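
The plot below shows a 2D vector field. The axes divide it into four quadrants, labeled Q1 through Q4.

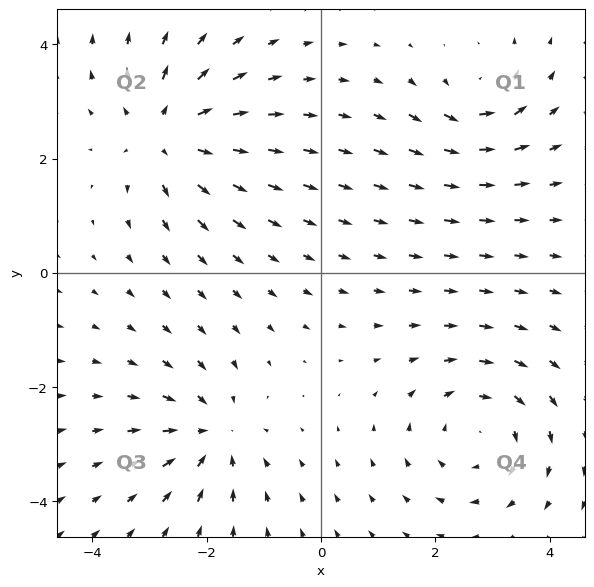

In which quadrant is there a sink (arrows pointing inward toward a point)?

Q3

The sink sits at approximately (-1.9, -2.8), which lies in quadrant Q3. The divergence there is about -4, negative as expected for a sink.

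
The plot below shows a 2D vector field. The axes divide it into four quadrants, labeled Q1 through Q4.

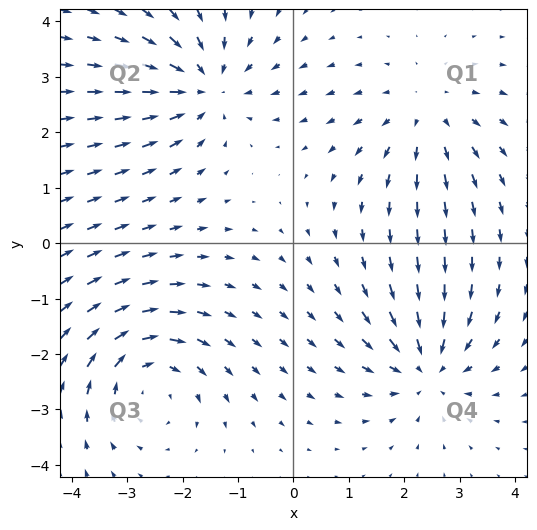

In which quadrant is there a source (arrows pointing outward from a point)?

The source sits at approximately (2.4, 2.3), which lies in quadrant Q1. The divergence there is about +2, positive as expected for a source.

Q1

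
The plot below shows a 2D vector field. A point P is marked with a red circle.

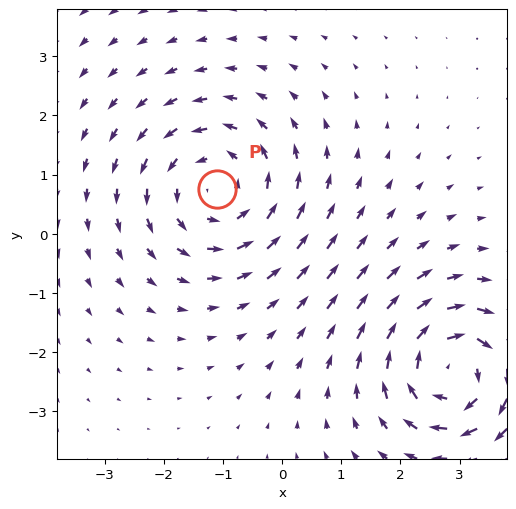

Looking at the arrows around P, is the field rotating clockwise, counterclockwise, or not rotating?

Near P at (-1.1, 0.8) the arrows circulate counterclockwise. The curl (z-component) there is about +3; positive curl means counterclockwise rotation.

counterclockwise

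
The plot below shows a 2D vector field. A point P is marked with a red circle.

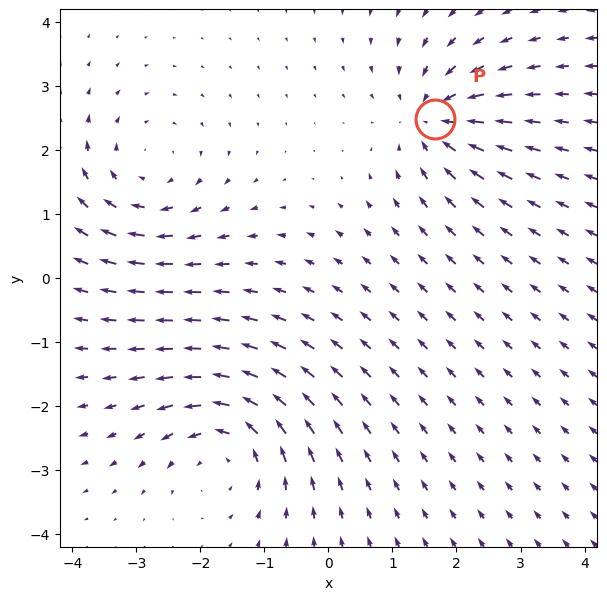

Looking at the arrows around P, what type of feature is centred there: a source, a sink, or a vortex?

At P (1.7, 2.5) the arrows converge inward. Divergence about -5, curl ≈0 — negative divergence with near-zero curl is a sink.

sink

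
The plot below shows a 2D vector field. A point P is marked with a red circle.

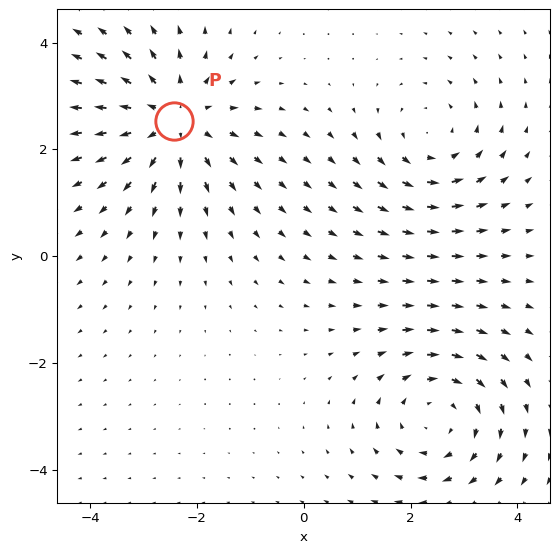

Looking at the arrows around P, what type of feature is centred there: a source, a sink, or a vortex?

source

At P (-2.4, 2.5) the arrows spread outward. Divergence about +5, curl ≈0 — positive divergence with near-zero curl is a source.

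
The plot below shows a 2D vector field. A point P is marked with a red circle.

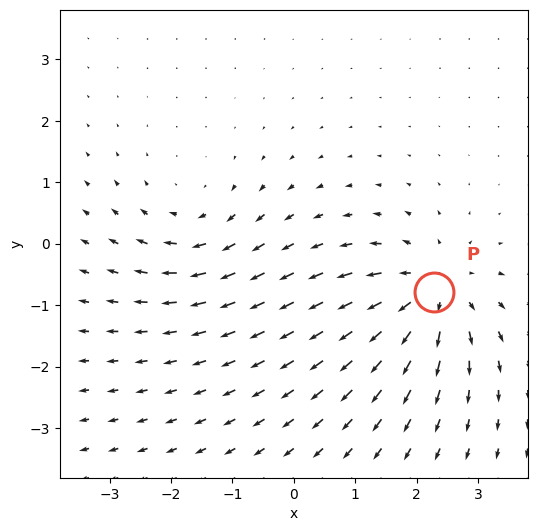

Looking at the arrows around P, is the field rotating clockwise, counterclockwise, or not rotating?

not rotating

Near P at (2.3, -0.8) the arrows show no circulation. The curl there is ≈0.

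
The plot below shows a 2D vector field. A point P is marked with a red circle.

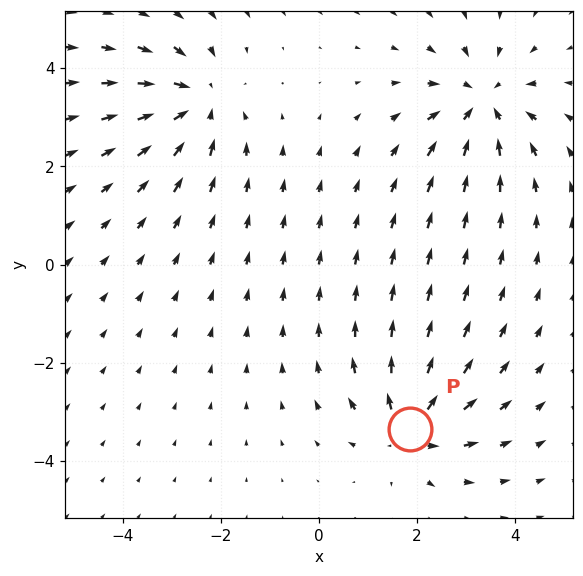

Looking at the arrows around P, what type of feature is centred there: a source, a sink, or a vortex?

source

At P (1.9, -3.3) the arrows spread outward. Divergence about +4, curl ≈0 — positive divergence with near-zero curl is a source.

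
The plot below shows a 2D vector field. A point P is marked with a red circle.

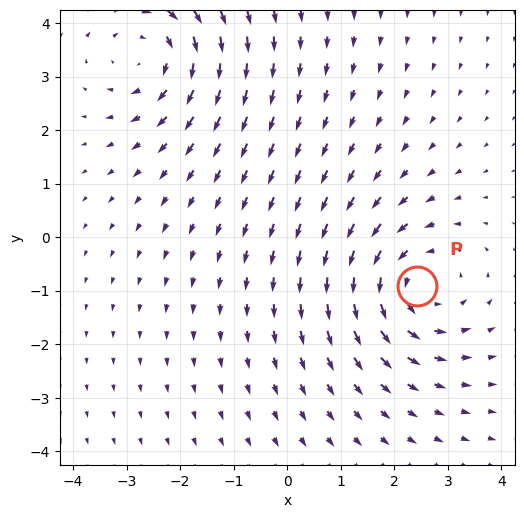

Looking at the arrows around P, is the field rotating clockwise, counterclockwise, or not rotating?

counterclockwise

Near P at (2.4, -0.9) the arrows circulate counterclockwise. The curl (z-component) there is about +3; positive curl means counterclockwise rotation.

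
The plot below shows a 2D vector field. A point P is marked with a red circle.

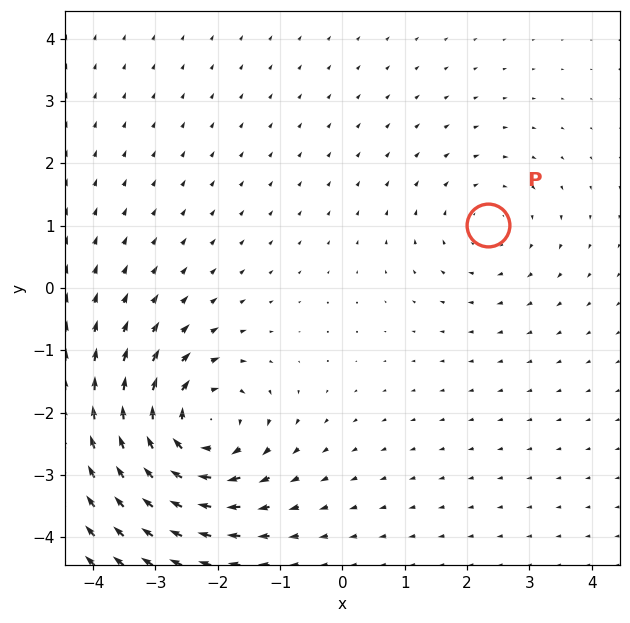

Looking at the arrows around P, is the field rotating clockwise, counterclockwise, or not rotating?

Near P at (2.3, 1.0) the arrows circulate clockwise. The curl (z-component) there is about -2; negative curl means clockwise rotation.

clockwise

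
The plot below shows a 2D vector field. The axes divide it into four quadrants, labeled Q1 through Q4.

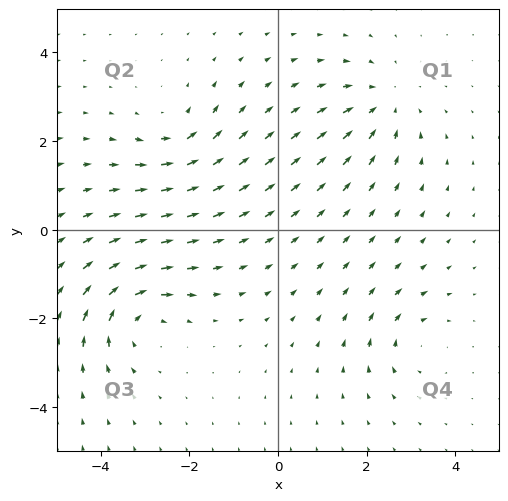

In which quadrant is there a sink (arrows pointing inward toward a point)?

The sink sits at approximately (2.4, 2.8), which lies in quadrant Q1. The divergence there is about -4, negative as expected for a sink.

Q1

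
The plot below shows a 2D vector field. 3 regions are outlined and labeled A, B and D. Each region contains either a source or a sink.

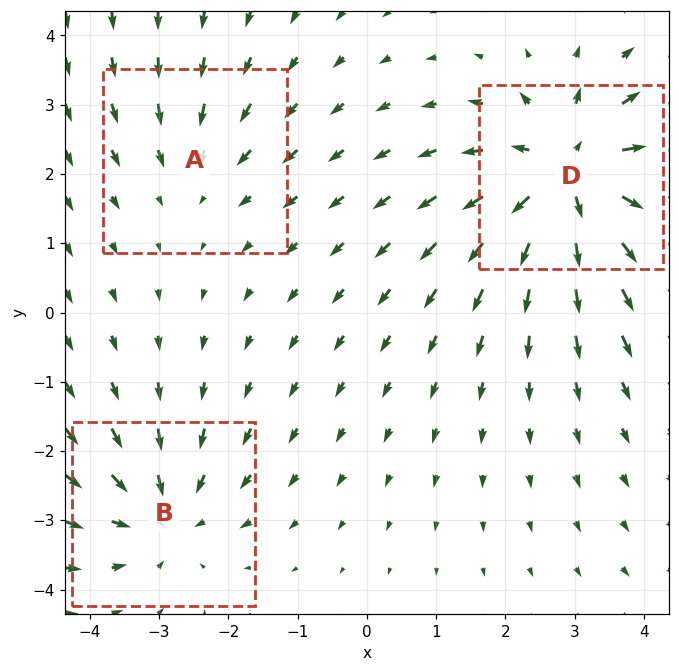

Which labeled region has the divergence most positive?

D

Divergence at each region's feature centre — A: about -2, B: about -3, D: about +5. Region D is most positive.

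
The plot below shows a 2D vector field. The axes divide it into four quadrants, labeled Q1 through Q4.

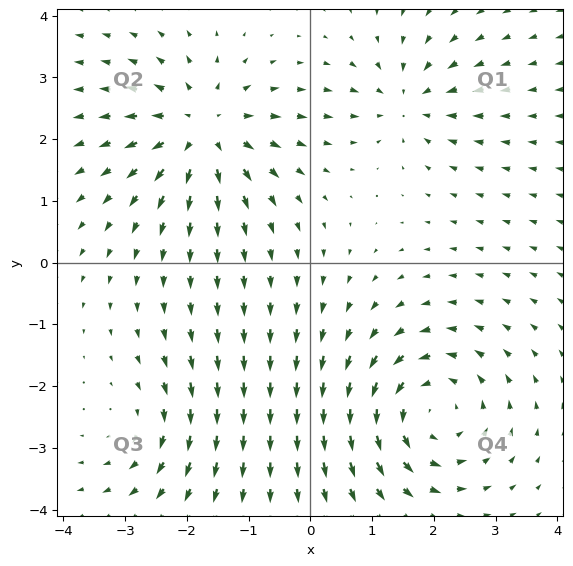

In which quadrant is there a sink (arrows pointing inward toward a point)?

The sink sits at approximately (1.6, 2.6), which lies in quadrant Q1. The divergence there is about -3, negative as expected for a sink.

Q1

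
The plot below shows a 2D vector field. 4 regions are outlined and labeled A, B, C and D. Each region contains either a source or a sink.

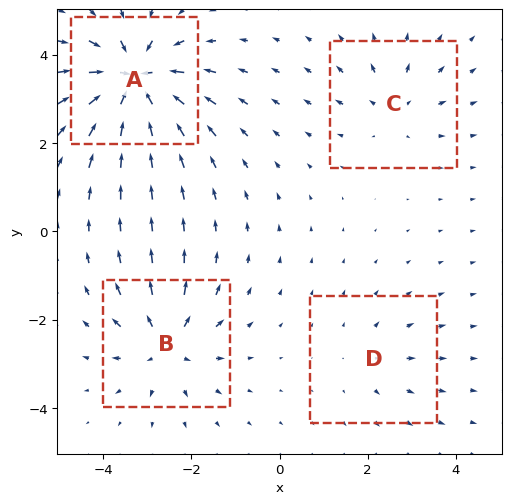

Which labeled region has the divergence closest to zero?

D

Divergence at each region's feature centre — A: about -8, B: about +5, C: about +3, D: about +2. Region D is closest to zero.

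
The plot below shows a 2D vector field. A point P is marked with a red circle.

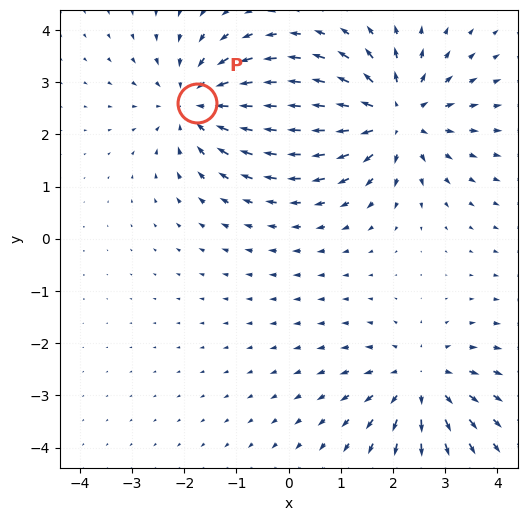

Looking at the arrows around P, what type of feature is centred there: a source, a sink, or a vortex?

sink

At P (-1.7, 2.6) the arrows converge inward. Divergence about -4, curl ≈0 — negative divergence with near-zero curl is a sink.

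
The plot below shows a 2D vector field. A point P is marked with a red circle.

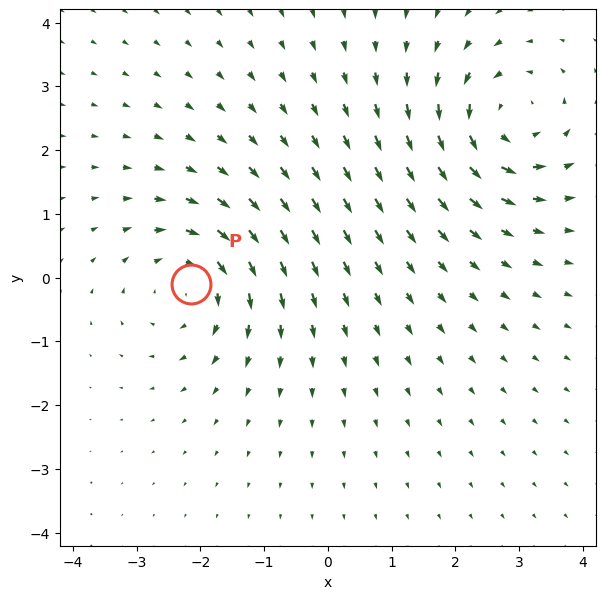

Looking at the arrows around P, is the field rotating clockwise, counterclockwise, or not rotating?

Near P at (-2.1, -0.1) the arrows circulate clockwise. The curl (z-component) there is about -4; negative curl means clockwise rotation.

clockwise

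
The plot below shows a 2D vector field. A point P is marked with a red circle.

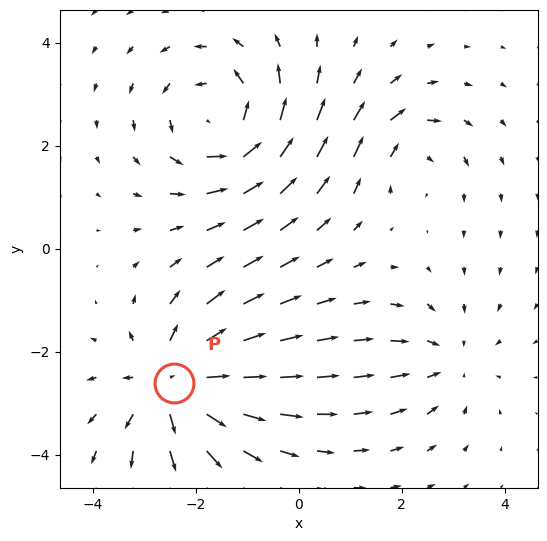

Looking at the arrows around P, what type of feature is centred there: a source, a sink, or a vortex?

source

At P (-2.4, -2.6) the arrows spread outward. Divergence about +5, curl ≈0 — positive divergence with near-zero curl is a source.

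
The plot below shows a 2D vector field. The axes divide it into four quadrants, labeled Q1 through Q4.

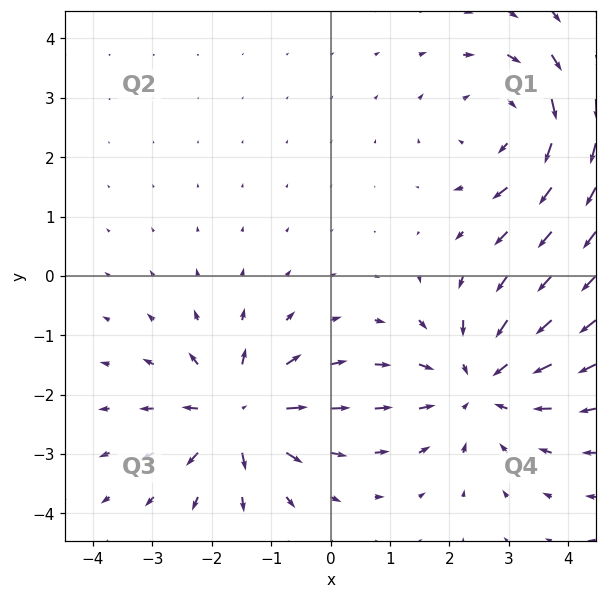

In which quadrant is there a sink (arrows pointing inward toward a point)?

The sink sits at approximately (2.5, -1.8), which lies in quadrant Q4. The divergence there is about -3, negative as expected for a sink.

Q4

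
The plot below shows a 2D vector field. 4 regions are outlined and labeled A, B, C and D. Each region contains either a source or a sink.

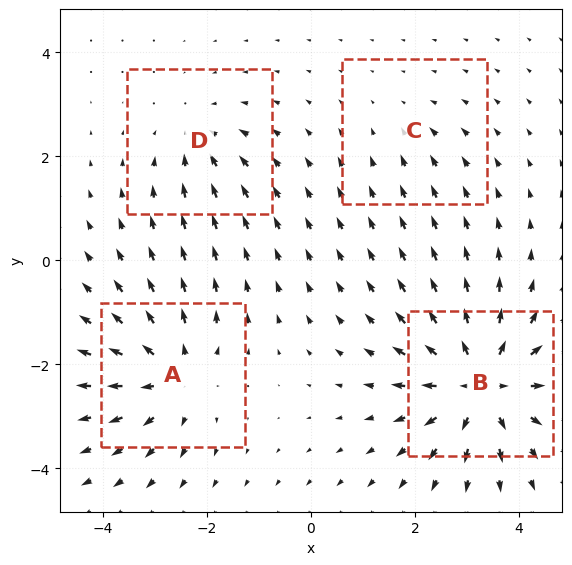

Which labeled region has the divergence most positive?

B

Divergence at each region's feature centre — A: about +5, B: about +7, C: about -2, D: about -3. Region B is most positive.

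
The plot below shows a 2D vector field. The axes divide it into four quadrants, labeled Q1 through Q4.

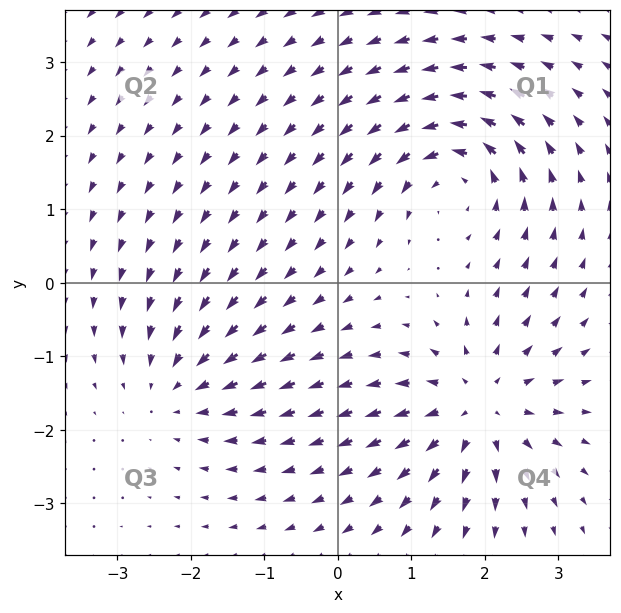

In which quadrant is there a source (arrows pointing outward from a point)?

Q4

The source sits at approximately (1.9, -1.7), which lies in quadrant Q4. The divergence there is about +6, positive as expected for a source.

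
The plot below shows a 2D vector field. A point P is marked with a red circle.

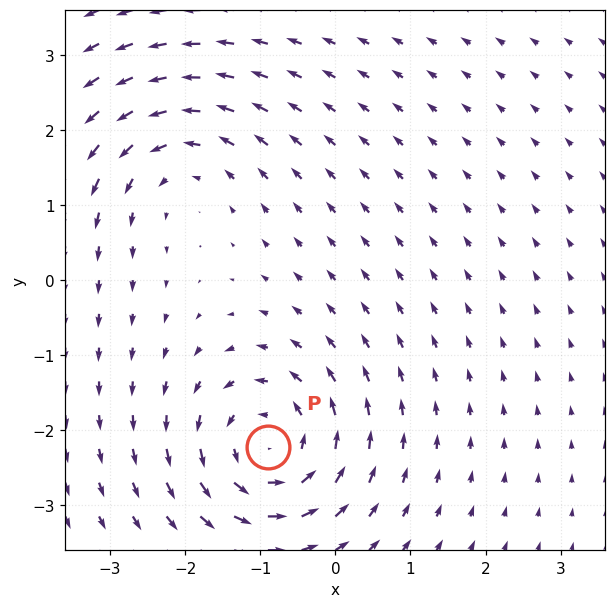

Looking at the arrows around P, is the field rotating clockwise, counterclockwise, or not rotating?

counterclockwise

Near P at (-0.9, -2.2) the arrows circulate counterclockwise. The curl (z-component) there is about +5; positive curl means counterclockwise rotation.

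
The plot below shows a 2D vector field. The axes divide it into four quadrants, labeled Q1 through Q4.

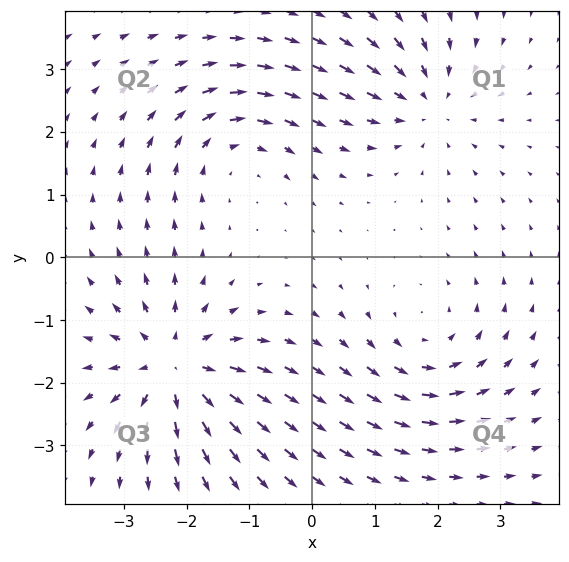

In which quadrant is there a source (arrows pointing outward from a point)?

Q3

The source sits at approximately (-2.2, -1.7), which lies in quadrant Q3. The divergence there is about +6, positive as expected for a source.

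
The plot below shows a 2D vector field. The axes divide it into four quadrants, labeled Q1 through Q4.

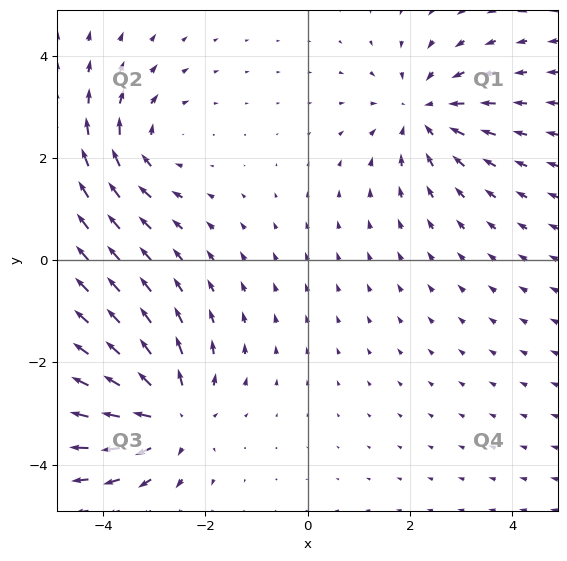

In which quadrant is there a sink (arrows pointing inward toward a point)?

The sink sits at approximately (2.3, 2.9), which lies in quadrant Q1. The divergence there is about -4, negative as expected for a sink.

Q1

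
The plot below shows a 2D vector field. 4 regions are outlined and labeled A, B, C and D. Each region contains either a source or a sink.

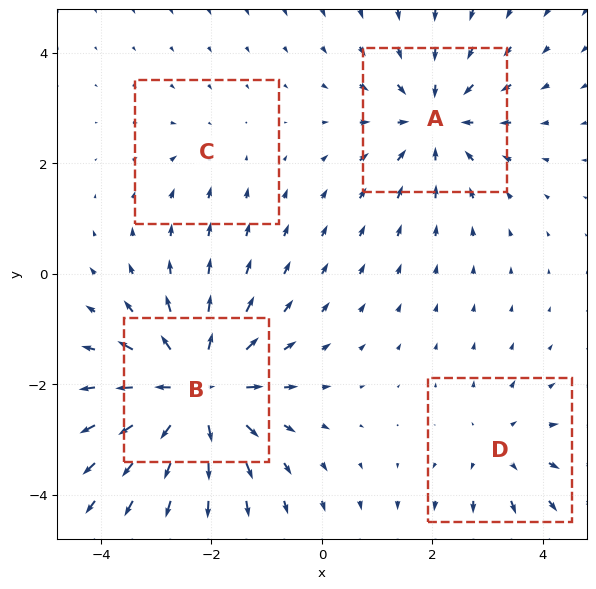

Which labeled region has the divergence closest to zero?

Divergence at each region's feature centre — A: about -5, B: about +7, C: about -2, D: about +3. Region C is closest to zero.

C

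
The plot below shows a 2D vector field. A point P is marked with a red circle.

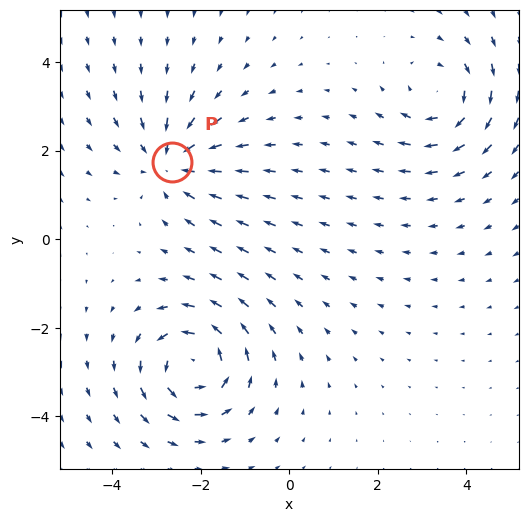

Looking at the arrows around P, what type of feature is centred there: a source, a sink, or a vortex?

sink

At P (-2.6, 1.8) the arrows converge inward. Divergence about -4, curl ≈0 — negative divergence with near-zero curl is a sink.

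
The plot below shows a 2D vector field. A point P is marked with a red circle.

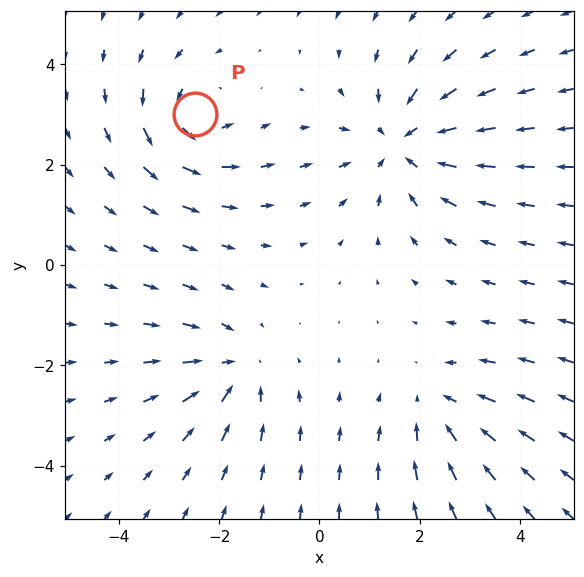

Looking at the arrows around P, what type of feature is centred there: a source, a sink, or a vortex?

vortex

At P (-2.5, 3.0) the arrows circulate counterclockwise. Divergence ≈0, curl about +4 — near-zero divergence with nonzero curl is a vortex.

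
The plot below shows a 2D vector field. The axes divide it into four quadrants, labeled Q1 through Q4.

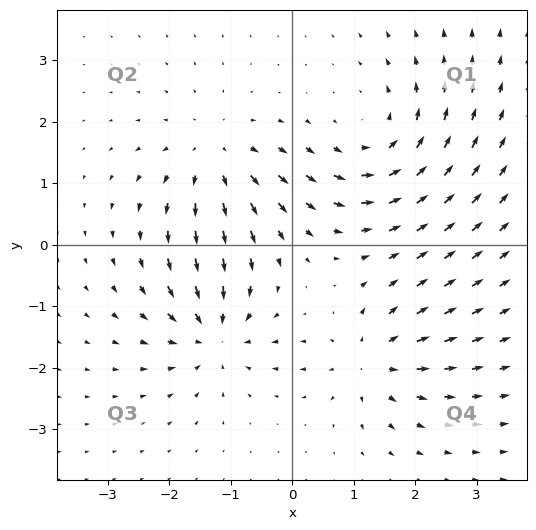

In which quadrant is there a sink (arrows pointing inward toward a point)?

The sink sits at approximately (-1.3, -1.4), which lies in quadrant Q3. The divergence there is about -6, negative as expected for a sink.

Q3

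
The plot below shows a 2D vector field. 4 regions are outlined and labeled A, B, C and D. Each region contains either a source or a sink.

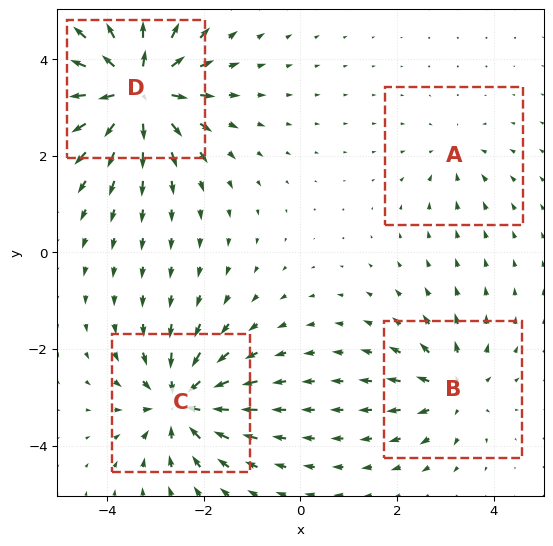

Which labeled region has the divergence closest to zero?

Divergence at each region's feature centre — A: about -2, B: about +4, C: about -6, D: about +8. Region A is closest to zero.

A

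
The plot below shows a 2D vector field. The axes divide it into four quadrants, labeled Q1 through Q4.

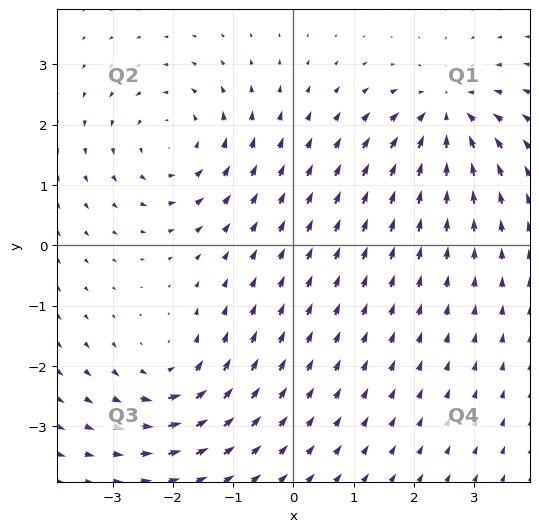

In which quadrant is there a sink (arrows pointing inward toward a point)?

Q1

The sink sits at approximately (2.5, 2.2), which lies in quadrant Q1. The divergence there is about -6, negative as expected for a sink.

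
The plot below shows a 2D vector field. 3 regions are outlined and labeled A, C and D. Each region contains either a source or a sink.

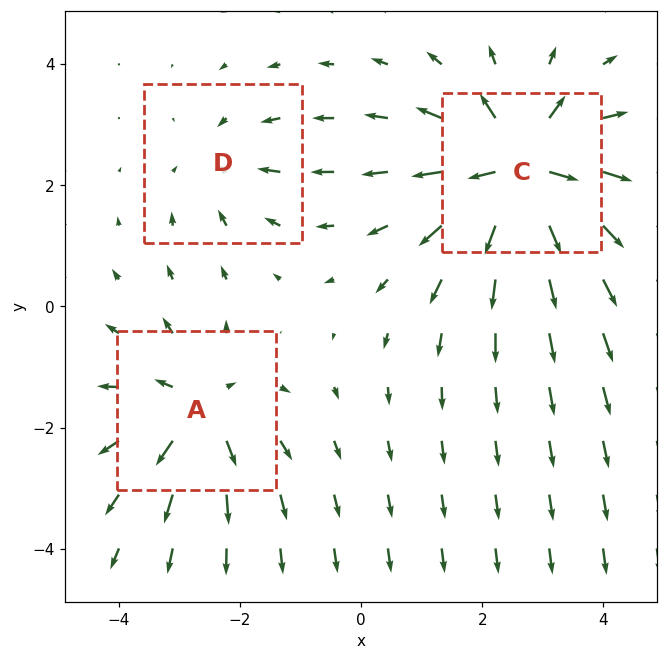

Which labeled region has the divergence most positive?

C

Divergence at each region's feature centre — A: about +4, C: about +6, D: about -2. Region C is most positive.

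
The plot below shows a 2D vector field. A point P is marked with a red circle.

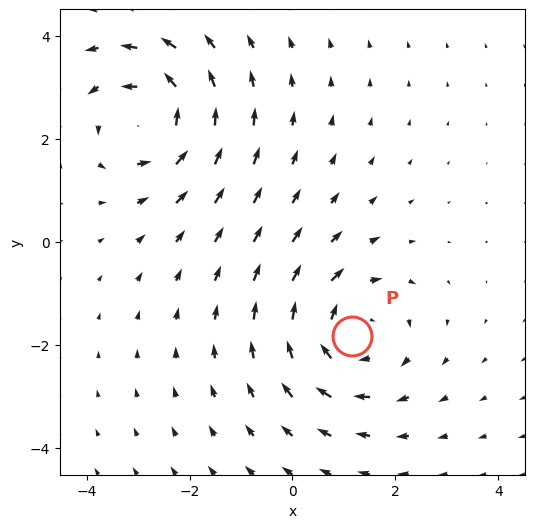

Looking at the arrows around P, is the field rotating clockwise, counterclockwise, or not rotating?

Near P at (1.2, -1.8) the arrows circulate clockwise. The curl (z-component) there is about -4; negative curl means clockwise rotation.

clockwise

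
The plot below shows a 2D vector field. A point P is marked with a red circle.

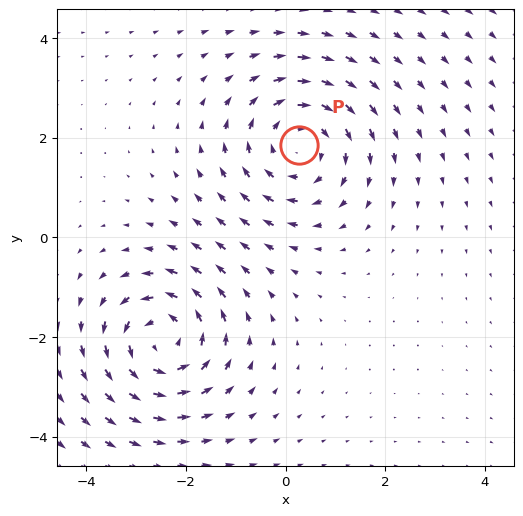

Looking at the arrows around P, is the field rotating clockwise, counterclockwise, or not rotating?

clockwise

Near P at (0.3, 1.9) the arrows circulate clockwise. The curl (z-component) there is about -4; negative curl means clockwise rotation.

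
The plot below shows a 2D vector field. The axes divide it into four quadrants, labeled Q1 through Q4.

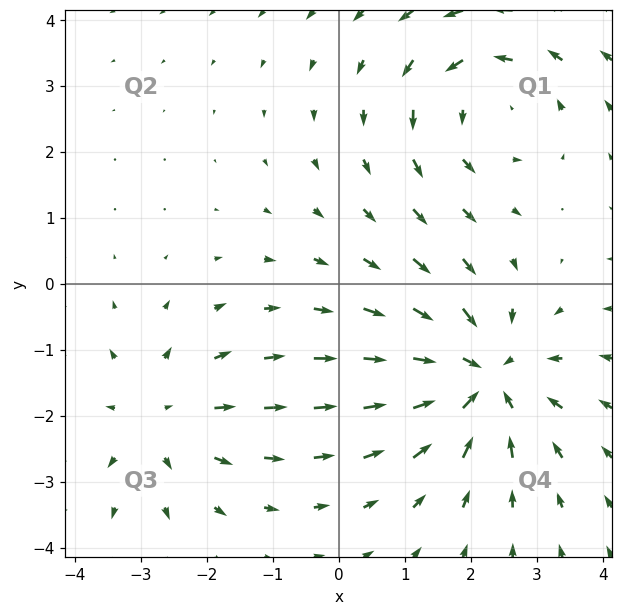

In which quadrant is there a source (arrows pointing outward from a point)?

Q3

The source sits at approximately (-2.8, -2.0), which lies in quadrant Q3. The divergence there is about +3, positive as expected for a source.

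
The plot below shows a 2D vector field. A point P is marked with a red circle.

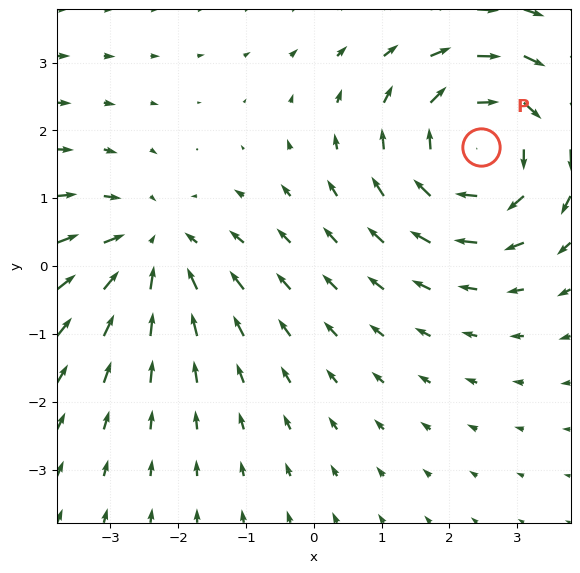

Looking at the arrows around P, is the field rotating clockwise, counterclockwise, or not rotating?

Near P at (2.5, 1.8) the arrows circulate clockwise. The curl (z-component) there is about -4; negative curl means clockwise rotation.

clockwise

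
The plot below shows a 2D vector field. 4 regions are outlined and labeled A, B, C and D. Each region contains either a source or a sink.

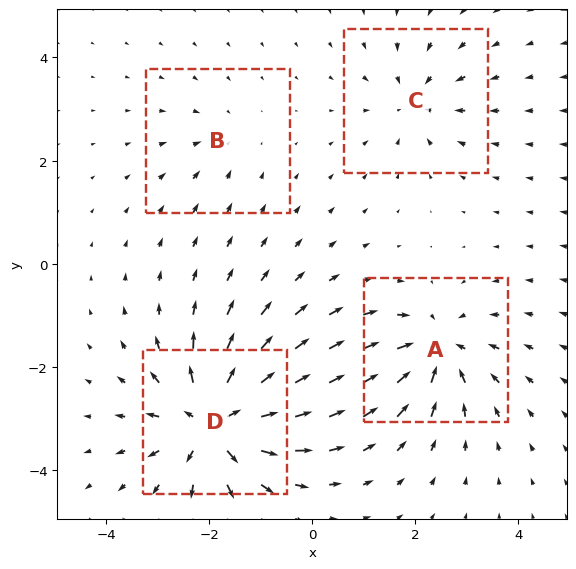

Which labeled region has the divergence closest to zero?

B

Divergence at each region's feature centre — A: about -6, B: about -2, C: about -4, D: about +8. Region B is closest to zero.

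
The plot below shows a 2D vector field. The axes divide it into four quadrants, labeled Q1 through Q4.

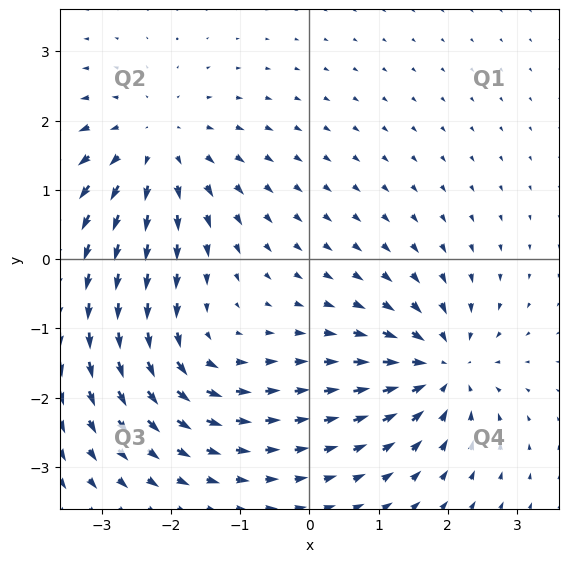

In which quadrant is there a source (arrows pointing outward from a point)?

The source sits at approximately (-2.2, 1.6), which lies in quadrant Q2. The divergence there is about +4, positive as expected for a source.

Q2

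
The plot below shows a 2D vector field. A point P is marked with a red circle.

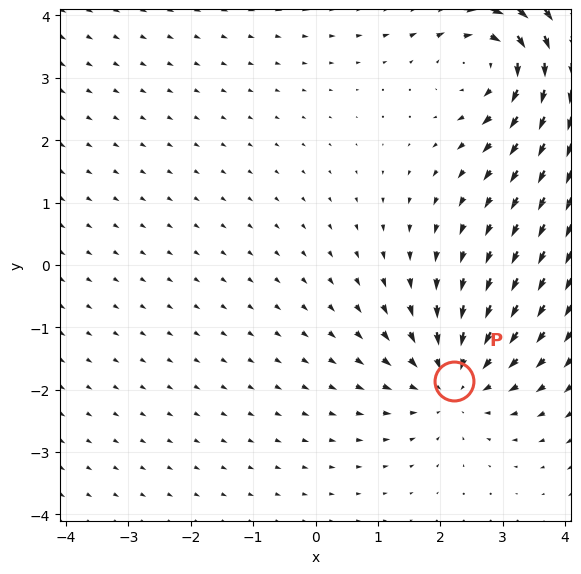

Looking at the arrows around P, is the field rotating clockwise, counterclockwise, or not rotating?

Near P at (2.2, -1.9) the arrows show no circulation. The curl there is ≈0.

not rotating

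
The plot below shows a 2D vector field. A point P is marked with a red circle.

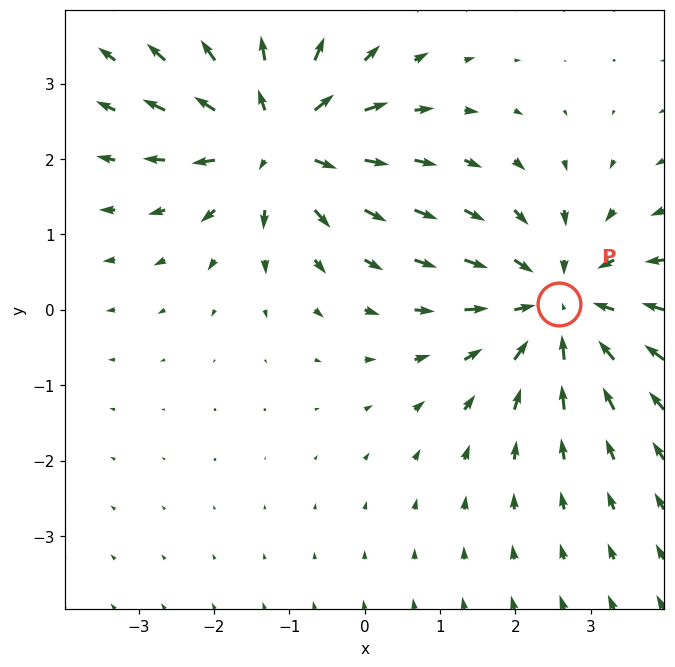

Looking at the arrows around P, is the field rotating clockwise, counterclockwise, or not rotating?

Near P at (2.6, 0.1) the arrows show no circulation. The curl there is ≈0.

not rotating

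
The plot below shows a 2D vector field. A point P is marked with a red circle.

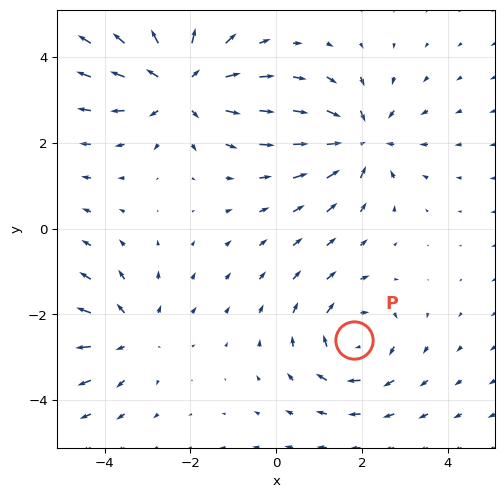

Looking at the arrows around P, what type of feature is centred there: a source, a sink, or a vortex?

At P (1.8, -2.6) the arrows circulate clockwise. Divergence ≈0, curl about -3 — near-zero divergence with nonzero curl is a vortex.

vortex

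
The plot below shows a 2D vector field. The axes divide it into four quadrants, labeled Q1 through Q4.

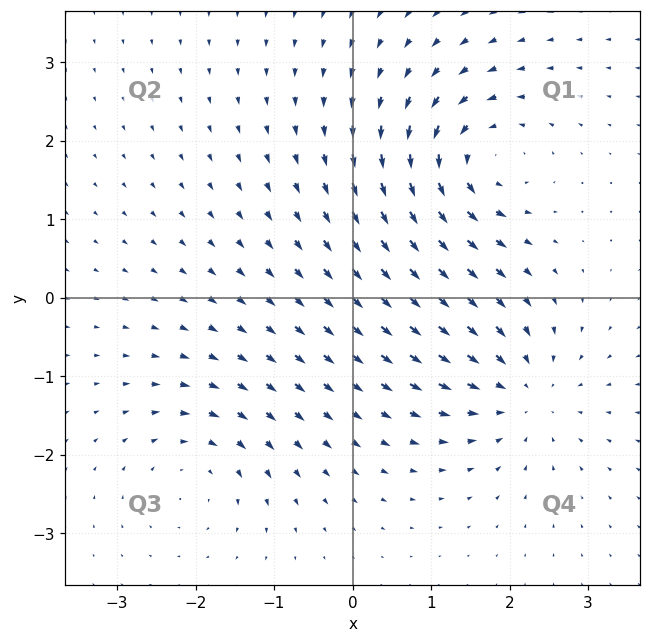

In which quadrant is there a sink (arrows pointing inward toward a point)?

The sink sits at approximately (2.2, -1.2), which lies in quadrant Q4. The divergence there is about -4, negative as expected for a sink.

Q4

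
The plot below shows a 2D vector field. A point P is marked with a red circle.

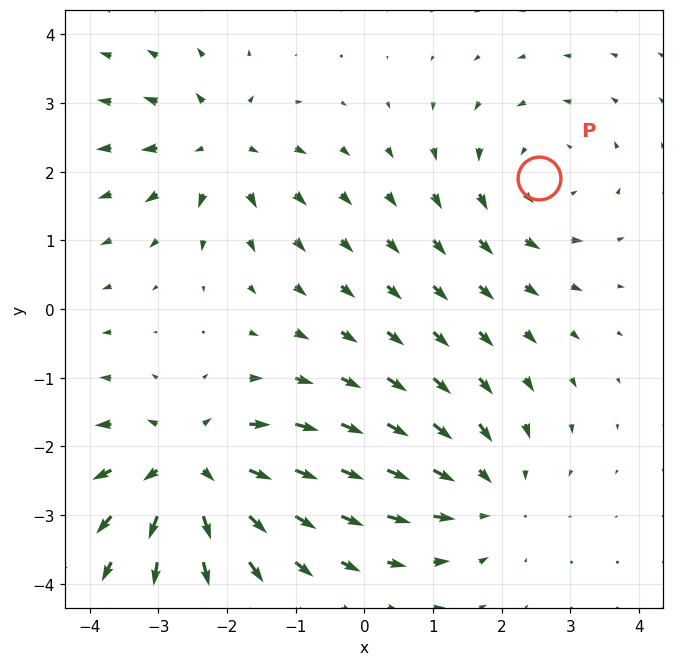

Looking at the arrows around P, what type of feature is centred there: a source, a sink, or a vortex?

vortex

At P (2.5, 1.9) the arrows circulate counterclockwise. Divergence ≈0, curl about +3 — near-zero divergence with nonzero curl is a vortex.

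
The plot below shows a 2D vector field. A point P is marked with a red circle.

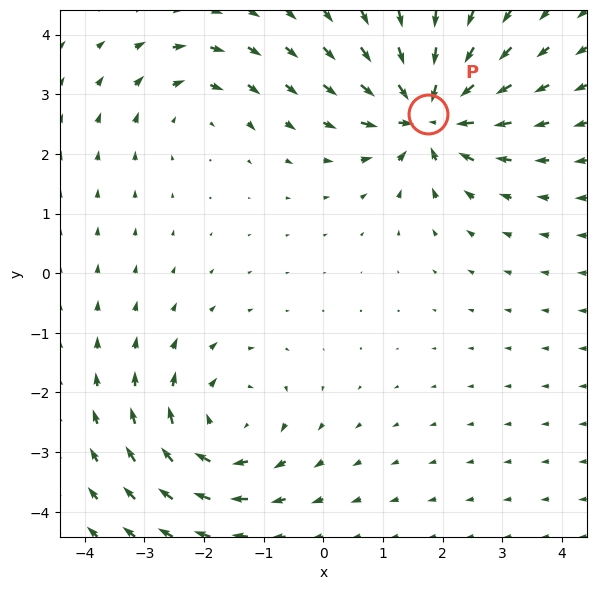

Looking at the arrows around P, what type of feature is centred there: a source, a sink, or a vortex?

At P (1.8, 2.7) the arrows converge inward. Divergence about -7, curl ≈0 — negative divergence with near-zero curl is a sink.

sink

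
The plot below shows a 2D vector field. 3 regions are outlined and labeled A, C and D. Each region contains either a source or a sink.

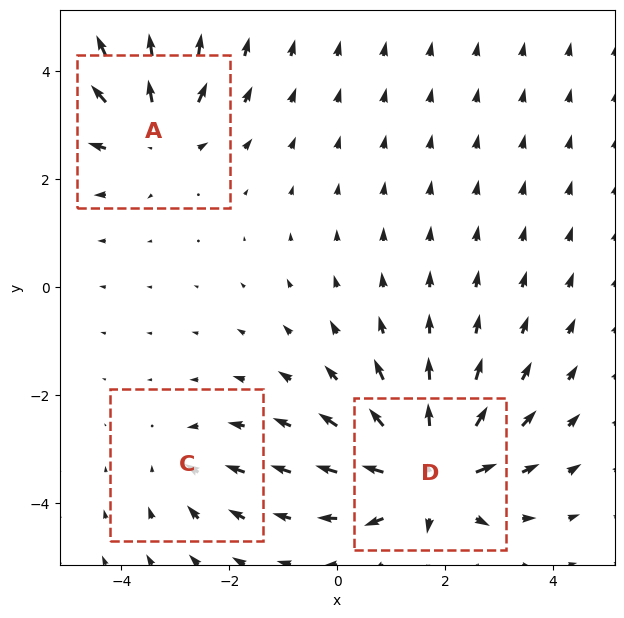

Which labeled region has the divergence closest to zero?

C

Divergence at each region's feature centre — A: about +4, C: about -2, D: about +6. Region C is closest to zero.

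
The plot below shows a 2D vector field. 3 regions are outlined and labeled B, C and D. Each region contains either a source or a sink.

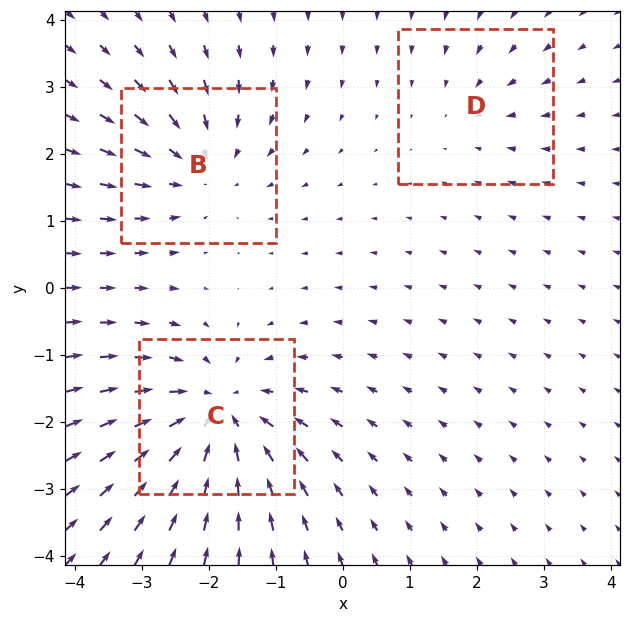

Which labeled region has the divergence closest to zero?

D

Divergence at each region's feature centre — B: about -3, C: about -5, D: about -2. Region D is closest to zero.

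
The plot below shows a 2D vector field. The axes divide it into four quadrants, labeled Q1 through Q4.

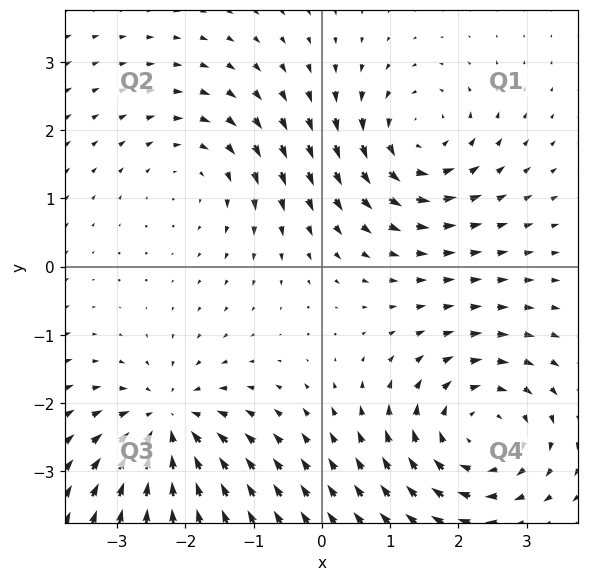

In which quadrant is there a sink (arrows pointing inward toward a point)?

The sink sits at approximately (-2.3, -2.3), which lies in quadrant Q3. The divergence there is about -4, negative as expected for a sink.

Q3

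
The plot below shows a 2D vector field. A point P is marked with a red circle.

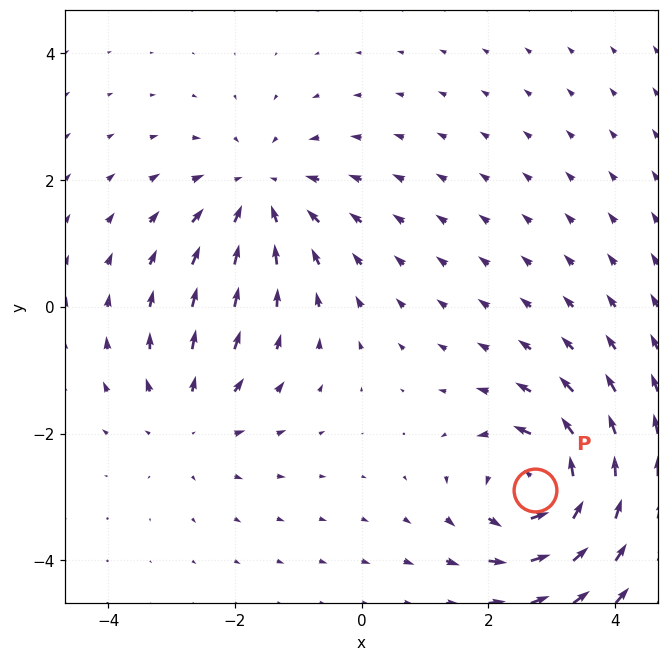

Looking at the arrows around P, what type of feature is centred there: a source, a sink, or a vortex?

vortex

At P (2.7, -2.9) the arrows circulate counterclockwise. Divergence ≈0, curl about +5 — near-zero divergence with nonzero curl is a vortex.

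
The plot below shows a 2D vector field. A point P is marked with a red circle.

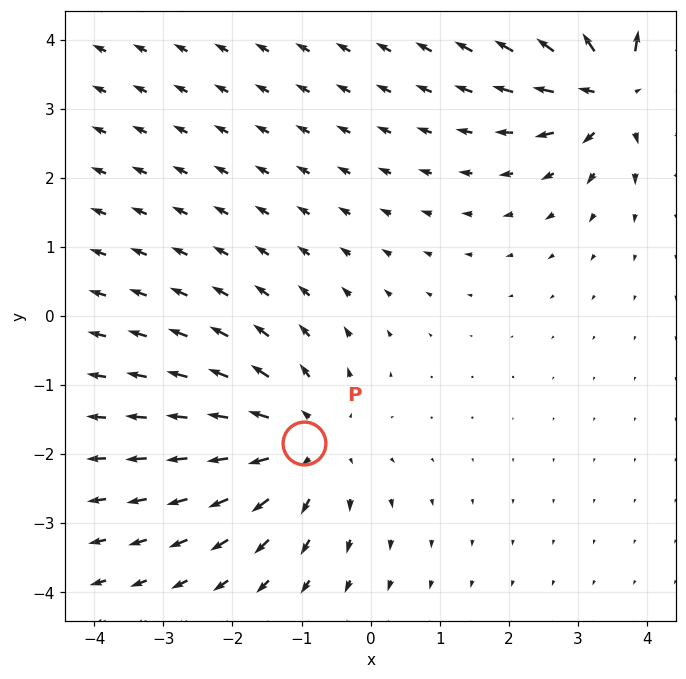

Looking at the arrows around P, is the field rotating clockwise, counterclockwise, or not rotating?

Near P at (-1.0, -1.8) the arrows show no circulation. The curl there is ≈0.

not rotating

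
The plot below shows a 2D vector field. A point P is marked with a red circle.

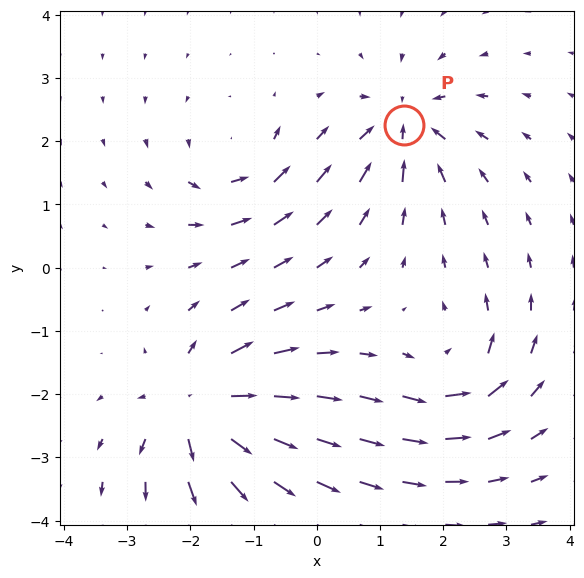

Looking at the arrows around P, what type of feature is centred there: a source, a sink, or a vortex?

At P (1.4, 2.3) the arrows converge inward. Divergence about -5, curl ≈0 — negative divergence with near-zero curl is a sink.

sink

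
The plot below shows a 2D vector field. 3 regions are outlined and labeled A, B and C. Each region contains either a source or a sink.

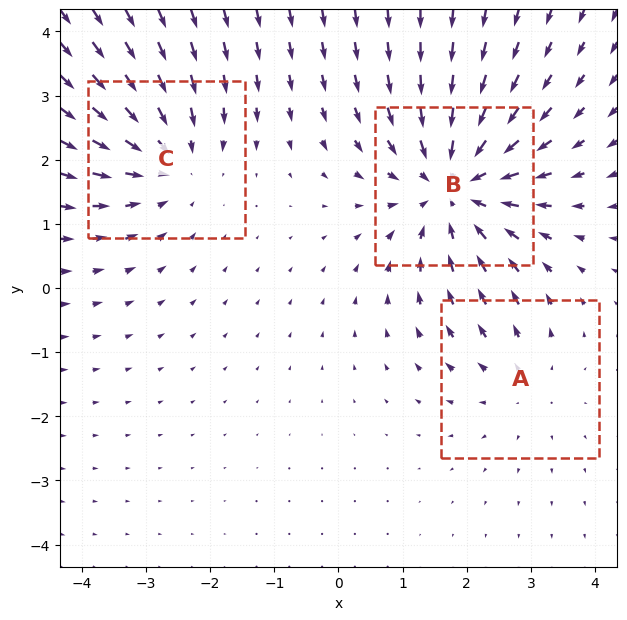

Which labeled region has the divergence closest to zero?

A

Divergence at each region's feature centre — A: about +2, B: about -4, C: about -3. Region A is closest to zero.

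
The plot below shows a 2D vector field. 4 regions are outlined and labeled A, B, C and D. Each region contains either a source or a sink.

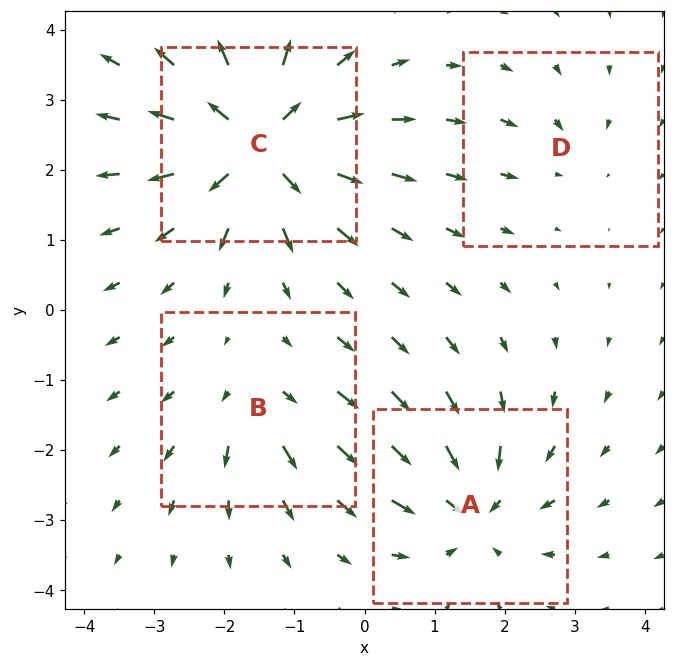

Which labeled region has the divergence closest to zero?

D

Divergence at each region's feature centre — A: about -6, B: about +4, C: about +8, D: about -2. Region D is closest to zero.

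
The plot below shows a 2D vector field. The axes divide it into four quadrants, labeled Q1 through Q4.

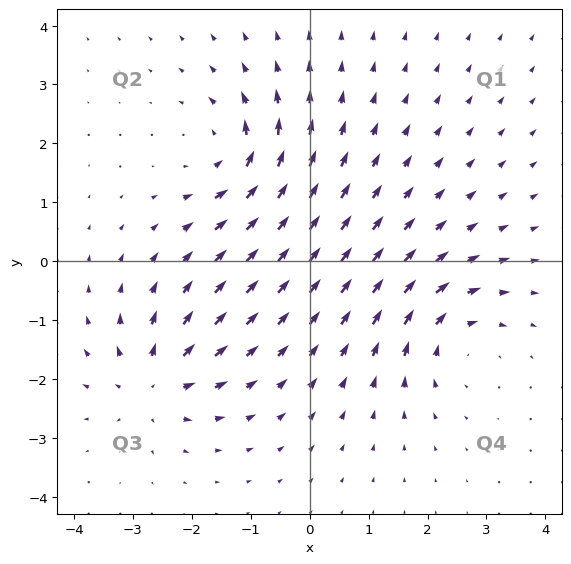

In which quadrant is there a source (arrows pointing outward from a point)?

The source sits at approximately (-2.7, -2.1), which lies in quadrant Q3. The divergence there is about +6, positive as expected for a source.

Q3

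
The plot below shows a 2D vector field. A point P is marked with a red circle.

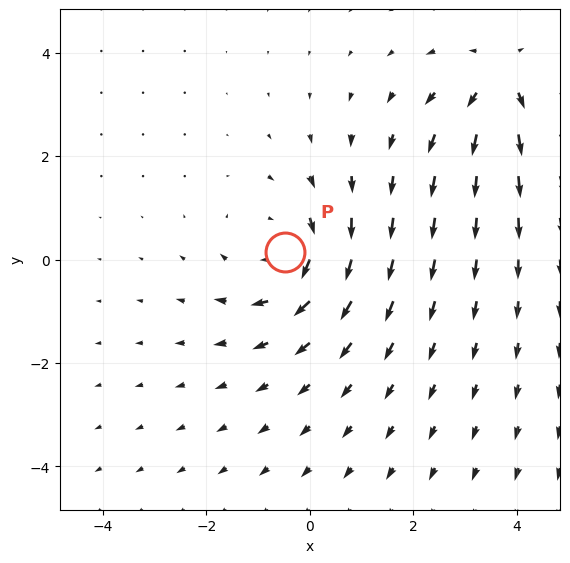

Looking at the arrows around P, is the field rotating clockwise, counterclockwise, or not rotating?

Near P at (-0.5, 0.1) the arrows circulate clockwise. The curl (z-component) there is about -3; negative curl means clockwise rotation.

clockwise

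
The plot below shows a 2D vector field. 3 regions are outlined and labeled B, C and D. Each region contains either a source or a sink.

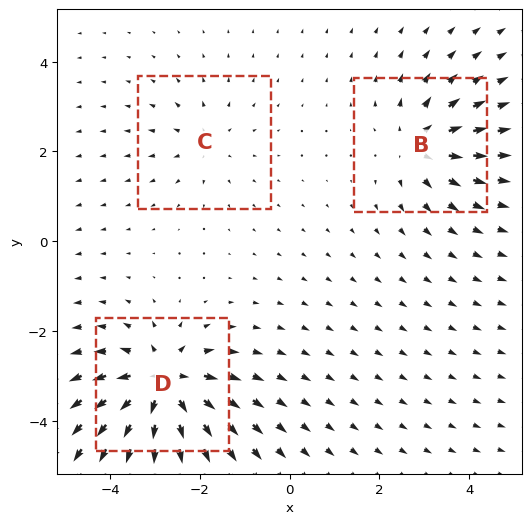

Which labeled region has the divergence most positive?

D

Divergence at each region's feature centre — B: about +4, C: about +2, D: about +6. Region D is most positive.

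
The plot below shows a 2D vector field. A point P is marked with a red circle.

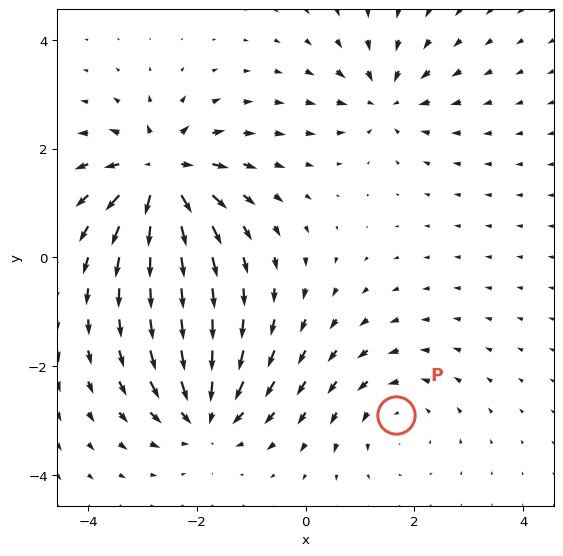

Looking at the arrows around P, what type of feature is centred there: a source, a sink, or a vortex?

At P (1.7, -2.9) the arrows circulate counterclockwise. Divergence ≈0, curl about +3 — near-zero divergence with nonzero curl is a vortex.

vortex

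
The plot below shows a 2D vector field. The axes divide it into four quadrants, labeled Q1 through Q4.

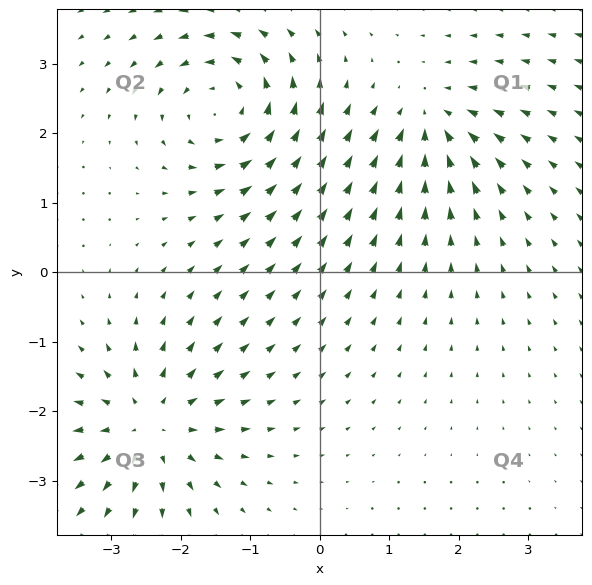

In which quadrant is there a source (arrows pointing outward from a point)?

Q3

The source sits at approximately (-2.4, -2.2), which lies in quadrant Q3. The divergence there is about +5, positive as expected for a source.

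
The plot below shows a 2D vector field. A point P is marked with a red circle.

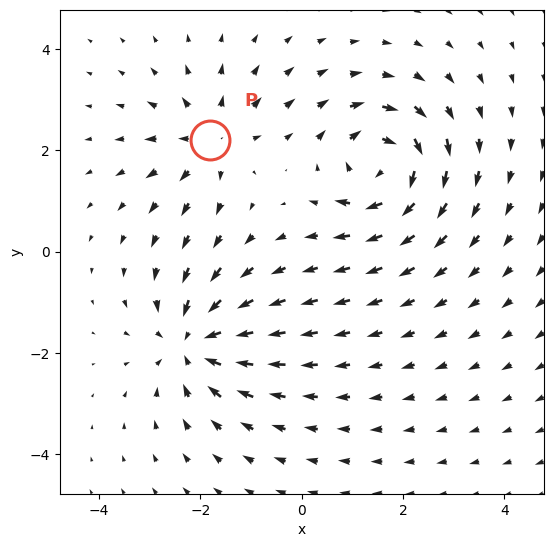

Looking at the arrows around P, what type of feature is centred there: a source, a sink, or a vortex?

source

At P (-1.8, 2.2) the arrows spread outward. Divergence about +4, curl ≈0 — positive divergence with near-zero curl is a source.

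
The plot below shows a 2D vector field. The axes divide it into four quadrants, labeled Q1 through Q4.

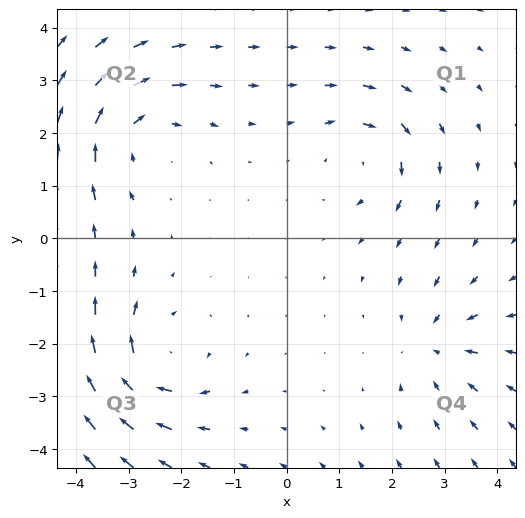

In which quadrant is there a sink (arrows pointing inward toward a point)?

The sink sits at approximately (2.8, -2.0), which lies in quadrant Q4. The divergence there is about -4, negative as expected for a sink.

Q4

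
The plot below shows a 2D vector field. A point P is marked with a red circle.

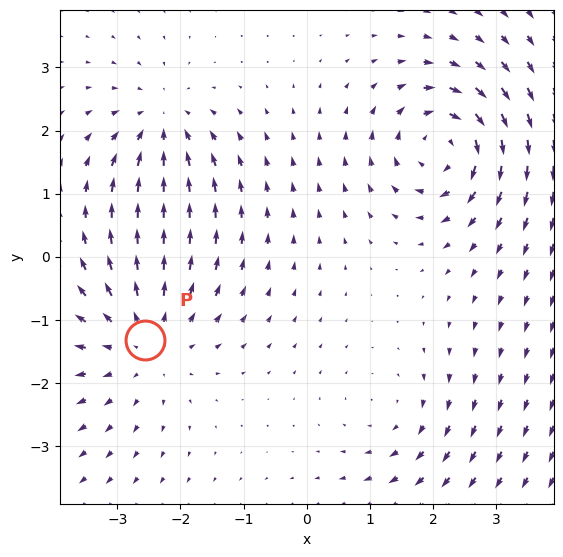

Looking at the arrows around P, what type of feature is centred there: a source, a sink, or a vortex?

source

At P (-2.6, -1.3) the arrows spread outward. Divergence about +4, curl ≈0 — positive divergence with near-zero curl is a source.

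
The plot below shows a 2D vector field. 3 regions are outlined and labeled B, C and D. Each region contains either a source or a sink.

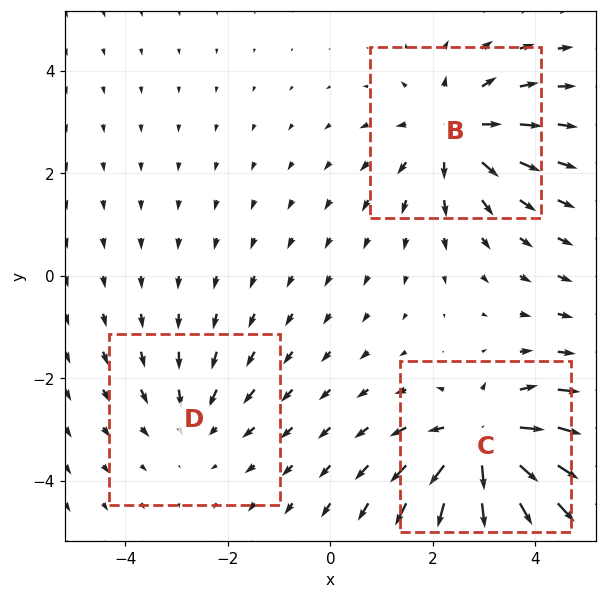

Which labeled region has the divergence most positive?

Divergence at each region's feature centre — B: about +4, C: about +5, D: about -2. Region C is most positive.

C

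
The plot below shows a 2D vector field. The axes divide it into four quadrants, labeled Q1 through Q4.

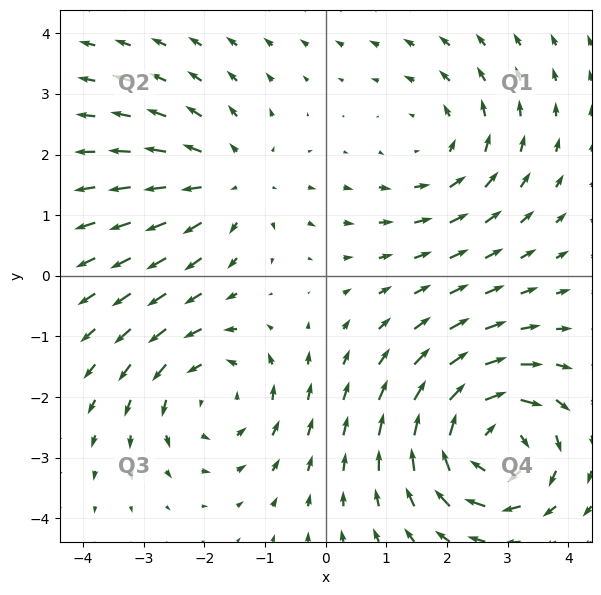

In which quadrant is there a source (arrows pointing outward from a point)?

The source sits at approximately (-1.6, 1.5), which lies in quadrant Q2. The divergence there is about +3, positive as expected for a source.

Q2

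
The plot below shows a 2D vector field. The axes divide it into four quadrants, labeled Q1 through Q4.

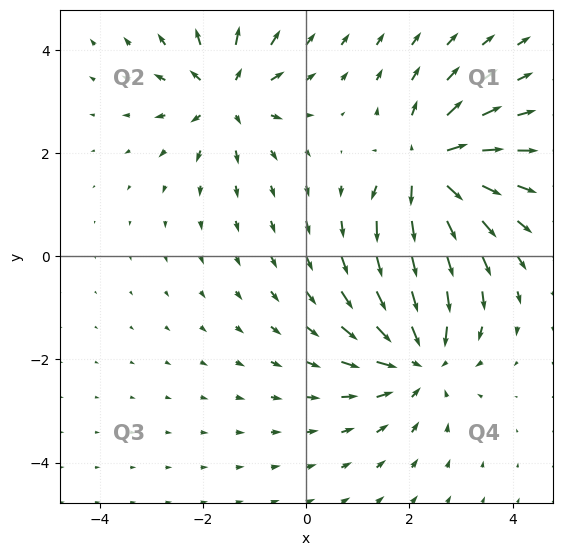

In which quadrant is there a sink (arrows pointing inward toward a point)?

Q4

The sink sits at approximately (2.2, -2.0), which lies in quadrant Q4. The divergence there is about -3, negative as expected for a sink.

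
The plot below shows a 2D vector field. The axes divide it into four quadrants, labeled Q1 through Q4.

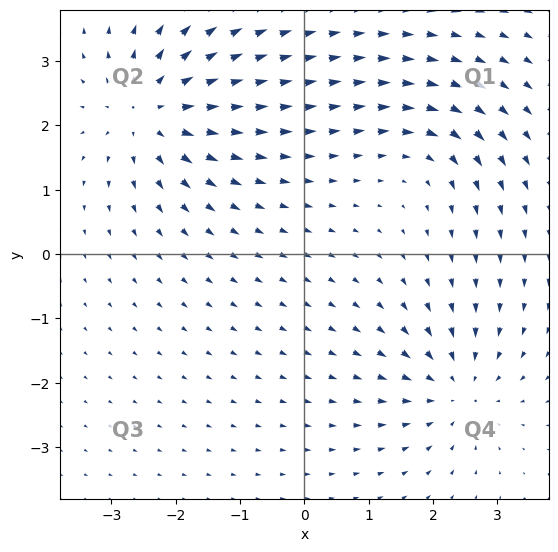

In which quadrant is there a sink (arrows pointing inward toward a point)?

Q4

The sink sits at approximately (2.4, -2.1), which lies in quadrant Q4. The divergence there is about -4, negative as expected for a sink.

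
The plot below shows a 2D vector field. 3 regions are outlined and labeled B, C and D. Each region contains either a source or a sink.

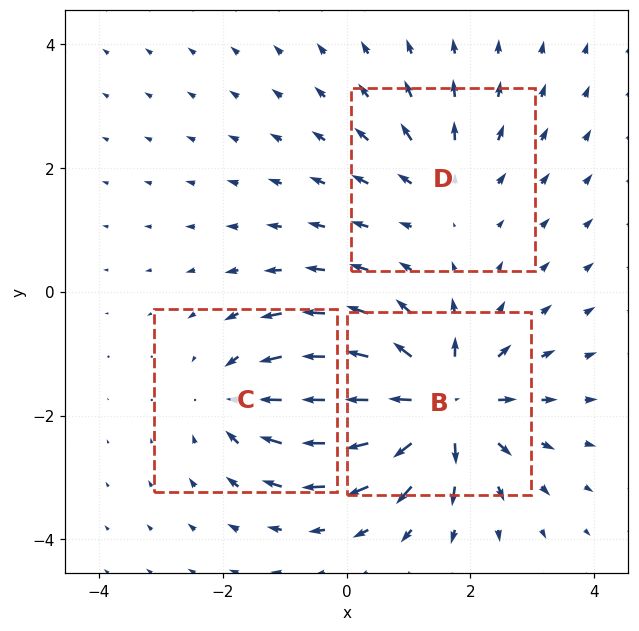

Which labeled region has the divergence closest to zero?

Divergence at each region's feature centre — B: about +6, C: about -4, D: about +2. Region D is closest to zero.

D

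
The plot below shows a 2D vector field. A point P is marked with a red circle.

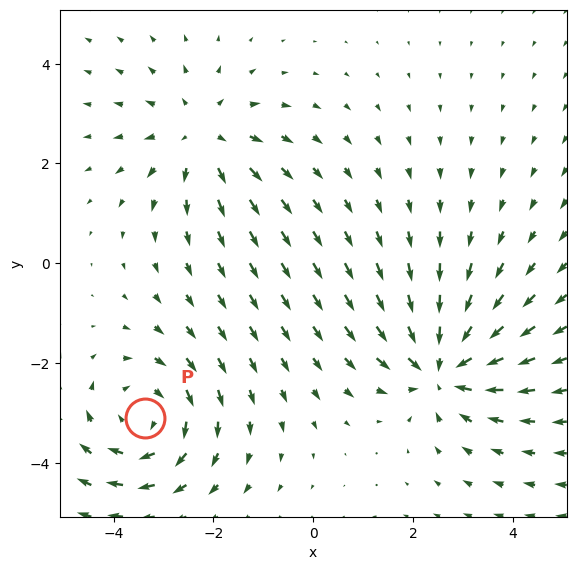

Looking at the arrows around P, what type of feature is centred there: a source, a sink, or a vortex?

vortex

At P (-3.4, -3.1) the arrows circulate clockwise. Divergence ≈0, curl about -3 — near-zero divergence with nonzero curl is a vortex.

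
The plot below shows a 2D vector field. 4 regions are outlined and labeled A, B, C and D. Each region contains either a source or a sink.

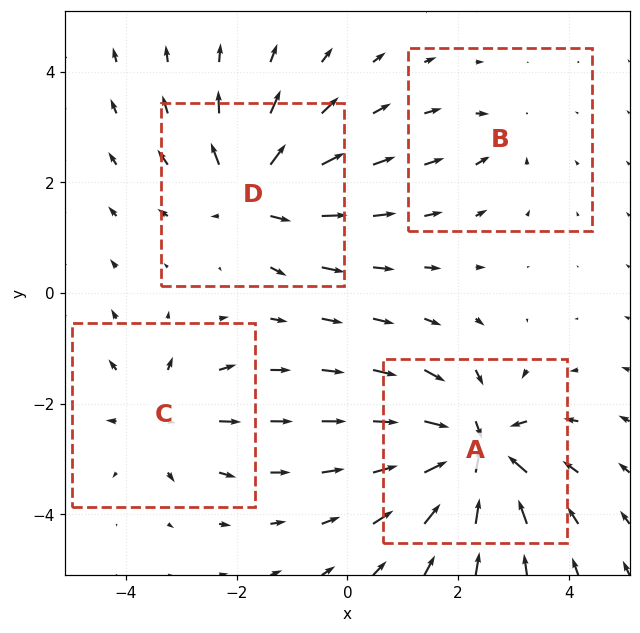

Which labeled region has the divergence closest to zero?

Divergence at each region's feature centre — A: about -8, B: about -3, C: about +4, D: about +6. Region B is closest to zero.

B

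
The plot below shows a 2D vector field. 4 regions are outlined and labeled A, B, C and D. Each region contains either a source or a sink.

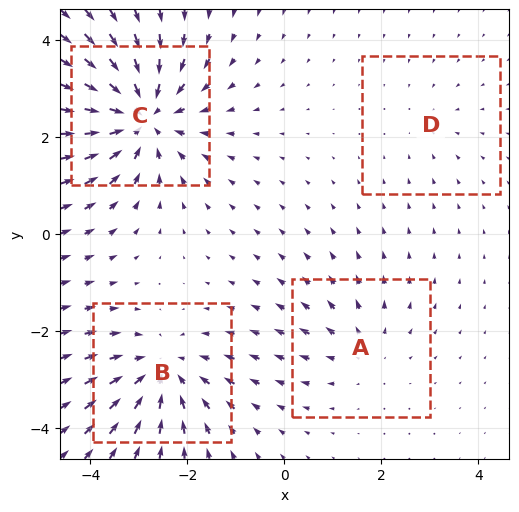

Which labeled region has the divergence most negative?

Divergence at each region's feature centre — A: about +3, B: about -5, C: about -7, D: about -2. Region C is most negative.

C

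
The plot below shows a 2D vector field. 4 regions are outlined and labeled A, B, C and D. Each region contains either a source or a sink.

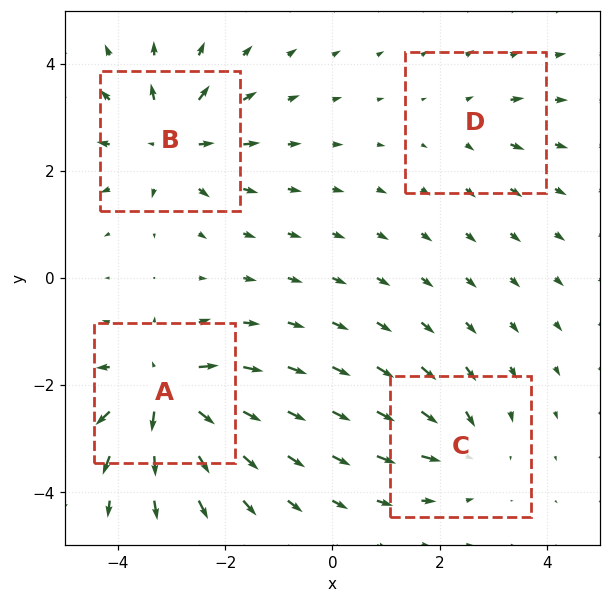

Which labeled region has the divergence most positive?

Divergence at each region's feature centre — A: about +8, B: about +6, C: about -4, D: about +3. Region A is most positive.

A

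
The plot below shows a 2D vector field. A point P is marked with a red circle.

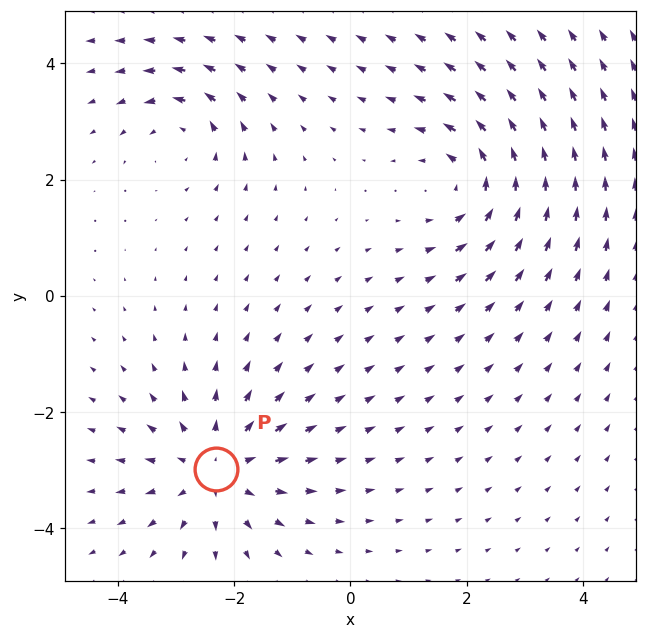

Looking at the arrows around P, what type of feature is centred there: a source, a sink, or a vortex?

At P (-2.3, -3.0) the arrows spread outward. Divergence about +5, curl ≈0 — positive divergence with near-zero curl is a source.

source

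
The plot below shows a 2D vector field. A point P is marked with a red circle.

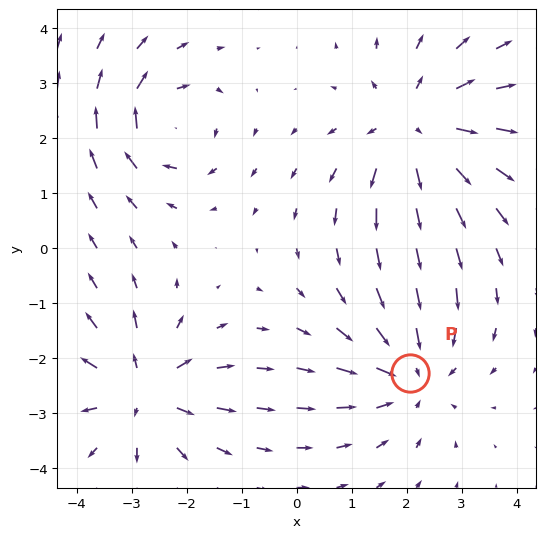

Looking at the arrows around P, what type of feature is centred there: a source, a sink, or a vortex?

sink

At P (2.1, -2.3) the arrows converge inward. Divergence about -3, curl ≈0 — negative divergence with near-zero curl is a sink.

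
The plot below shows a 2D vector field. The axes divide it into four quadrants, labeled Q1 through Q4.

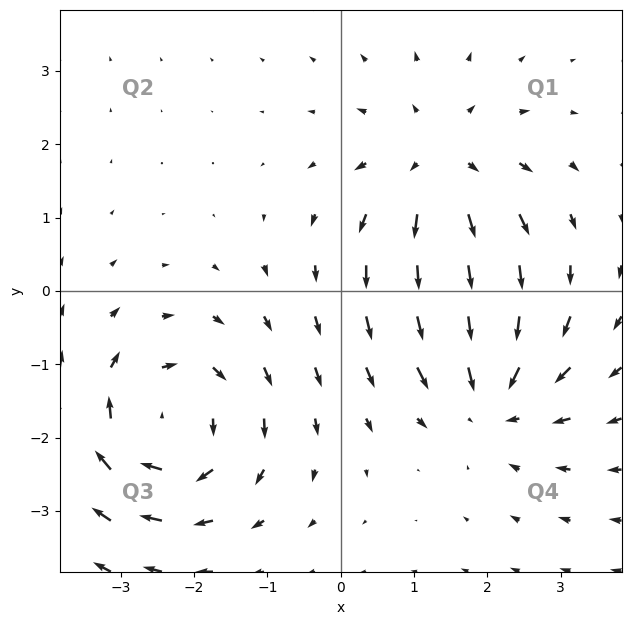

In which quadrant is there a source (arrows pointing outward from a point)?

Q1

The source sits at approximately (1.4, 1.7), which lies in quadrant Q1. The divergence there is about +3, positive as expected for a source.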